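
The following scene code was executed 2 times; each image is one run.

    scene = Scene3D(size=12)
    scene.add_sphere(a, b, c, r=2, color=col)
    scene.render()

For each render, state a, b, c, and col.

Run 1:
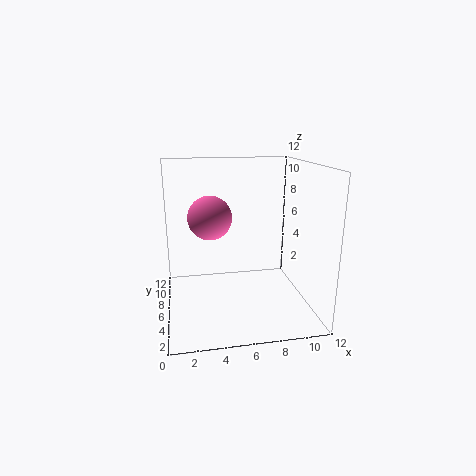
a = 4
b = 9
c = 7
col = 'hotpink'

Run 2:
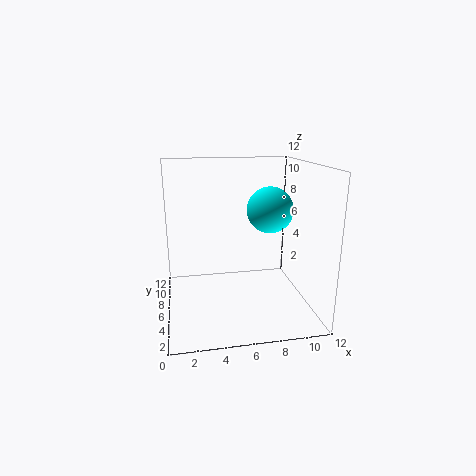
a = 9
b = 7
c = 8
col = 'cyan'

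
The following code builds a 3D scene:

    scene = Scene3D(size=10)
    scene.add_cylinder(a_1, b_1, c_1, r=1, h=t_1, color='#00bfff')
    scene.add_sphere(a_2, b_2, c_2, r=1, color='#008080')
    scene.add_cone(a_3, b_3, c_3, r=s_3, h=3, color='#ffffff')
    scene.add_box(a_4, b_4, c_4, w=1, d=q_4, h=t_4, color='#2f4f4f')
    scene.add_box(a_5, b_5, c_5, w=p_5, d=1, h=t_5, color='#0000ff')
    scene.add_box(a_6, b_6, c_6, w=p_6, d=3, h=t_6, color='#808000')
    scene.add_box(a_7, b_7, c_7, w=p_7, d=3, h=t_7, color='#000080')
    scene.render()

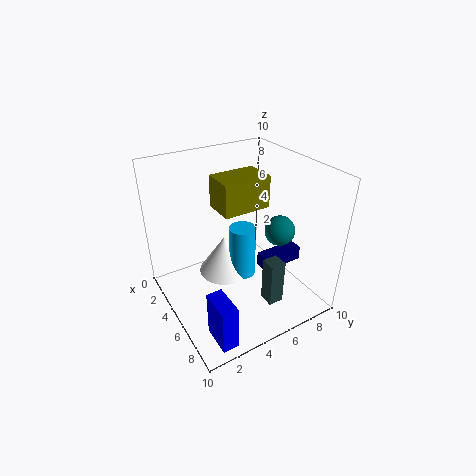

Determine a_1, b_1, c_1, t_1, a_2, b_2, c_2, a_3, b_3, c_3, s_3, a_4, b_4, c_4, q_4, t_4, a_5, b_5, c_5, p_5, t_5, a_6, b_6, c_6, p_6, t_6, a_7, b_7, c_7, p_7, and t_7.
a_1 = 4
b_1 = 6
c_1 = 1
t_1 = 4
a_2 = 7
b_2 = 7
c_2 = 6
a_3 = 3
b_3 = 5
c_3 = 1
s_3 = 2
a_4 = 8
b_4 = 5
c_4 = 2
q_4 = 1
t_4 = 3
a_5 = 8
b_5 = 1
c_5 = 1
p_5 = 2
t_5 = 3
a_6 = 5
b_6 = 3
c_6 = 8
p_6 = 2
t_6 = 2
a_7 = 6
b_7 = 6
c_7 = 3
p_7 = 1
t_7 = 1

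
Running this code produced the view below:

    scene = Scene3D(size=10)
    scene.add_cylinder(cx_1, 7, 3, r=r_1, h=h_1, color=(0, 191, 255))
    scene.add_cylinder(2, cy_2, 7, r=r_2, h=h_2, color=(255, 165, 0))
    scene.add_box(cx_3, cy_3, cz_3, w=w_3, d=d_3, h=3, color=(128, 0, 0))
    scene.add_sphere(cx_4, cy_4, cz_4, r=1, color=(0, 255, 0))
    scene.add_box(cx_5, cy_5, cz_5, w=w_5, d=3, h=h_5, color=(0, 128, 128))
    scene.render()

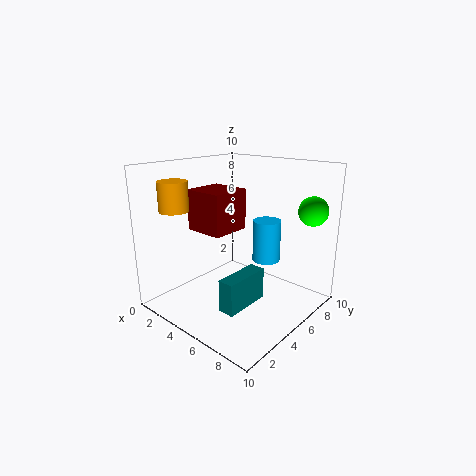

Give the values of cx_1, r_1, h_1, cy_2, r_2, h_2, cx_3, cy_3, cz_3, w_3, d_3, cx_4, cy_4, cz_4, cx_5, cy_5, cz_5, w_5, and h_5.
cx_1 = 6; r_1 = 1; h_1 = 3; cy_2 = 2; r_2 = 1; h_2 = 2; cx_3 = 1; cy_3 = 4; cz_3 = 5; w_3 = 3; d_3 = 3; cx_4 = 9; cy_4 = 8; cz_4 = 7; cx_5 = 7; cy_5 = 1; cz_5 = 2; w_5 = 1; h_5 = 2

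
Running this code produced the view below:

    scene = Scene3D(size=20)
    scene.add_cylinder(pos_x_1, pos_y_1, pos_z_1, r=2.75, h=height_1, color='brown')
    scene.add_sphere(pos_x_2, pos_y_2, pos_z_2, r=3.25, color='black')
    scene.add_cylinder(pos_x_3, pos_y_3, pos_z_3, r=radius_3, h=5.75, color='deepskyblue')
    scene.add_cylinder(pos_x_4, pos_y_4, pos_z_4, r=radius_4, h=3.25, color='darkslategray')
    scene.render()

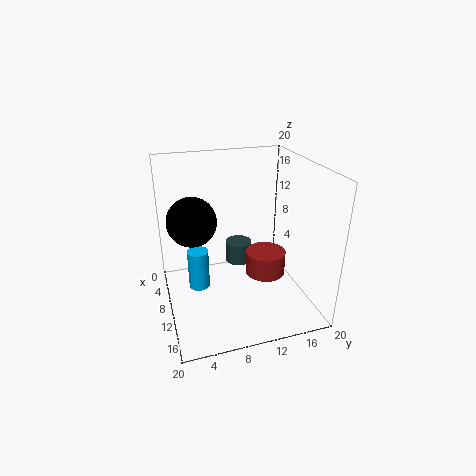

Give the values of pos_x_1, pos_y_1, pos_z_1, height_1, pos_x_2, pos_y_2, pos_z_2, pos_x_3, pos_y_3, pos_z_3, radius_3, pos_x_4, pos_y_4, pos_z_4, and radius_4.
pos_x_1 = 11.75; pos_y_1 = 13.5; pos_z_1 = 5; height_1 = 3.25; pos_x_2 = 10; pos_y_2 = 3.75; pos_z_2 = 13.25; pos_x_3 = 8.5; pos_y_3 = 4.5; pos_z_3 = 2.25; radius_3 = 1.5; pos_x_4 = 5.5; pos_y_4 = 11.5; pos_z_4 = 3.75; radius_4 = 2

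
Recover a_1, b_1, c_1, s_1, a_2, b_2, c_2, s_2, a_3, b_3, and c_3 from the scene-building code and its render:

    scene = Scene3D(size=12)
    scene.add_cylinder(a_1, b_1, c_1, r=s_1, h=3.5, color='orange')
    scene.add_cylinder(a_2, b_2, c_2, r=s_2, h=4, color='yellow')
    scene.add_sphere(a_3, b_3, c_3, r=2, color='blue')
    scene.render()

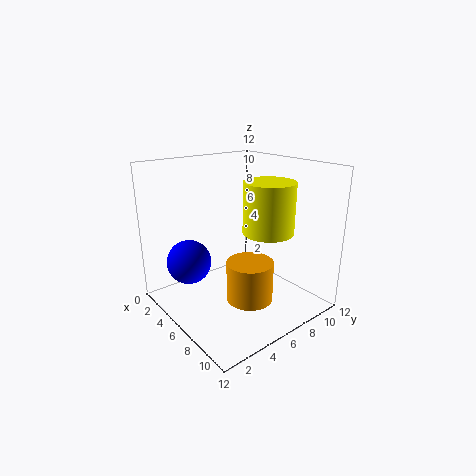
a_1 = 7; b_1 = 6.5; c_1 = 0.5; s_1 = 2; a_2 = 8.5; b_2 = 7; c_2 = 7; s_2 = 2; a_3 = 2; b_3 = 3.5; c_3 = 3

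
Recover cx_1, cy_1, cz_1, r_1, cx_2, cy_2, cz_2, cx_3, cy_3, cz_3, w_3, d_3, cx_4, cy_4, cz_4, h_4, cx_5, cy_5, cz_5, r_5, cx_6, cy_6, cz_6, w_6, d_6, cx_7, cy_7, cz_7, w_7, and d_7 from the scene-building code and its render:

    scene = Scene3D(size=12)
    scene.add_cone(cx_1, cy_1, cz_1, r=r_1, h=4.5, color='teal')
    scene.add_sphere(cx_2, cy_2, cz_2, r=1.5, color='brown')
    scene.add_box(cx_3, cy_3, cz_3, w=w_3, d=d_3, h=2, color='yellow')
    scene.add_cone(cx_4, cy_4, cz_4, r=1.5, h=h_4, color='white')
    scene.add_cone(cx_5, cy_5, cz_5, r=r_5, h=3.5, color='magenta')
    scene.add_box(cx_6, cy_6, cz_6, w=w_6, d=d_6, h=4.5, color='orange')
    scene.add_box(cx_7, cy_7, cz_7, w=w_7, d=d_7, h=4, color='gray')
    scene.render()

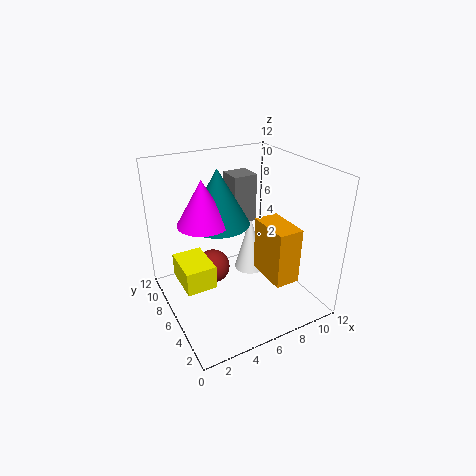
cx_1 = 4.5; cy_1 = 6.5; cz_1 = 7.5; r_1 = 2.5; cx_2 = 4.5; cy_2 = 8; cz_2 = 2.5; cx_3 = 1; cy_3 = 5; cz_3 = 2.5; w_3 = 2.5; d_3 = 3.5; cx_4 = 9; cy_4 = 9; cz_4 = 0.5; h_4 = 5.5; cx_5 = 3; cy_5 = 6; cz_5 = 8; r_5 = 2; cx_6 = 7; cy_6 = 1.5; cz_6 = 3.5; w_6 = 2; d_6 = 3.5; cx_7 = 6; cy_7 = 6.5; cz_7 = 7; w_7 = 2; d_7 = 2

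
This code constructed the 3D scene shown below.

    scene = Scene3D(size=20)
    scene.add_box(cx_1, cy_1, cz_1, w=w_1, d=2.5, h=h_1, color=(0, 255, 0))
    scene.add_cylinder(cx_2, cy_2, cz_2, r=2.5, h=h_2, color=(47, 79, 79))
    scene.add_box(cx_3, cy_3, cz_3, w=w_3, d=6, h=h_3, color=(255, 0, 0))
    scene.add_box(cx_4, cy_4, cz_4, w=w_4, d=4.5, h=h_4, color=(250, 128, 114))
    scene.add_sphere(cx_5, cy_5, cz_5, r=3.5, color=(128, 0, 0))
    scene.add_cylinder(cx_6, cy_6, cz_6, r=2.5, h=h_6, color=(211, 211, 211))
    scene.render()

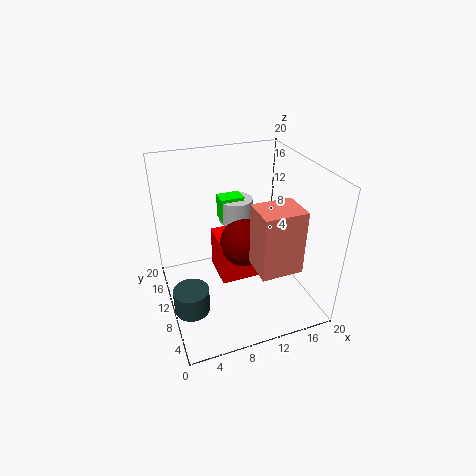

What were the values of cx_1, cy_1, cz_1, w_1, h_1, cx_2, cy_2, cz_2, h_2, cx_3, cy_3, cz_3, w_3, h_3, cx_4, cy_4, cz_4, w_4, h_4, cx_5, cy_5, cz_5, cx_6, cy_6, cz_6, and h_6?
cx_1 = 9
cy_1 = 14
cz_1 = 10.5
w_1 = 3.5
h_1 = 3.5
cx_2 = 2.5
cy_2 = 8.5
cz_2 = 0.5
h_2 = 3.5
cx_3 = 8
cy_3 = 11
cz_3 = 1.5
w_3 = 7
h_3 = 6.5
cx_4 = 10.5
cy_4 = 2.5
cz_4 = 8
w_4 = 5.5
h_4 = 8.5
cx_5 = 11.5
cy_5 = 11.5
cz_5 = 8
cx_6 = 11.5
cy_6 = 15
cz_6 = 10
h_6 = 3.5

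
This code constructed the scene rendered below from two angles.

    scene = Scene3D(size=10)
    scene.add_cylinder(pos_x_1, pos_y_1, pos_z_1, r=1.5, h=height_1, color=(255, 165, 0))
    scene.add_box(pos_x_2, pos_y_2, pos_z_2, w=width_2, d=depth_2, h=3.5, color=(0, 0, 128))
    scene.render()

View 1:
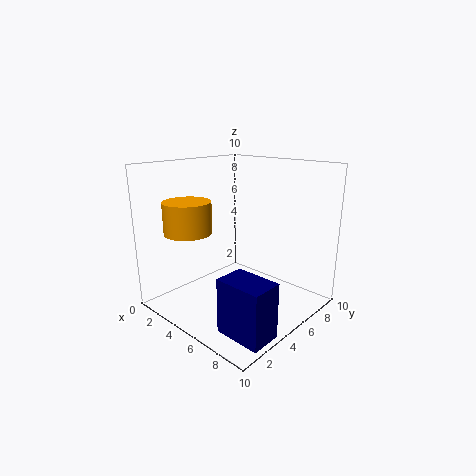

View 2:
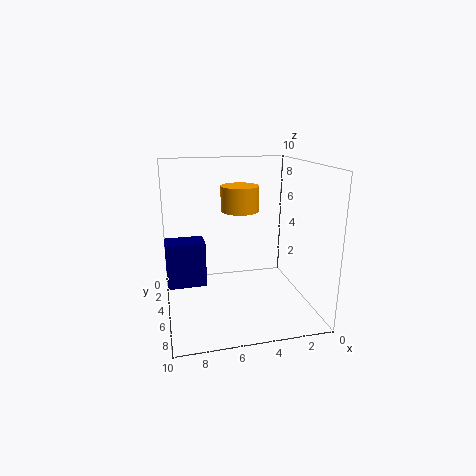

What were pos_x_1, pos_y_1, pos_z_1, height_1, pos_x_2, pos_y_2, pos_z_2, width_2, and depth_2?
pos_x_1 = 4, pos_y_1 = 1.5, pos_z_1 = 6, height_1 = 2, pos_x_2 = 7, pos_y_2 = 1, pos_z_2 = 0.5, width_2 = 3, depth_2 = 2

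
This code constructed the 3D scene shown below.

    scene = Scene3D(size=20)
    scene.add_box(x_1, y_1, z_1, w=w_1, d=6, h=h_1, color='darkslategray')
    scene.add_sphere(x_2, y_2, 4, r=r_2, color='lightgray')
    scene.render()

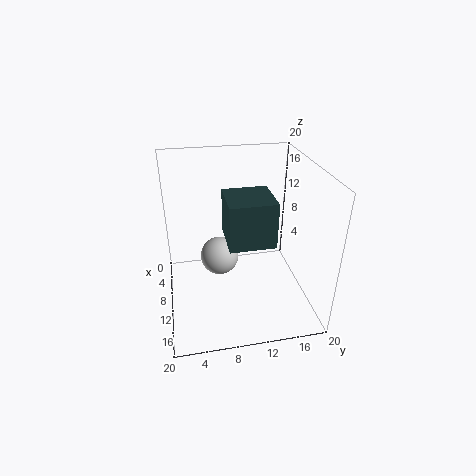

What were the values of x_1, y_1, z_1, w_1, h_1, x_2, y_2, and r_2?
x_1 = 9; y_1 = 8; z_1 = 11; w_1 = 6; h_1 = 6; x_2 = 5; y_2 = 8; r_2 = 3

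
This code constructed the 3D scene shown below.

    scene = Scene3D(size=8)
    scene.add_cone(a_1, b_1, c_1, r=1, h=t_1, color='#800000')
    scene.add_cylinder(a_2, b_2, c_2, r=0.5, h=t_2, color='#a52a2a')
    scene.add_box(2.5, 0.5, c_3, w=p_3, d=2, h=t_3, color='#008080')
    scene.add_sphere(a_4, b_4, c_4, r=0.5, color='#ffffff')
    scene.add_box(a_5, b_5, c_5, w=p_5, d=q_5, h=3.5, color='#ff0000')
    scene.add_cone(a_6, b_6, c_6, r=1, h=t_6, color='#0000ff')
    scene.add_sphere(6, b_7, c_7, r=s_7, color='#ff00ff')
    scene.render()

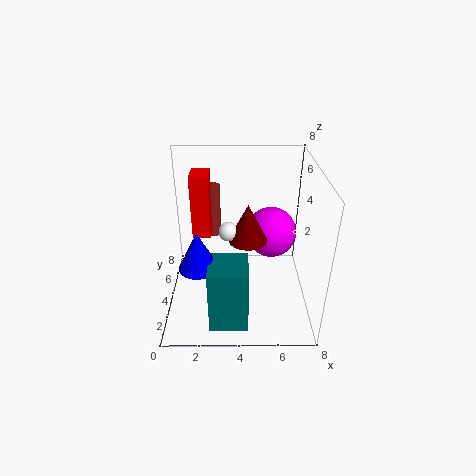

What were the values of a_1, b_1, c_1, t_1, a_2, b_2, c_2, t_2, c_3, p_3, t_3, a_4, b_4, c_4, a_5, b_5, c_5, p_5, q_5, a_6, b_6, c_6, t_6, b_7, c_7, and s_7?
a_1 = 4.5
b_1 = 3
c_1 = 4.5
t_1 = 2
a_2 = 2.5
b_2 = 5.5
c_2 = 3.5
t_2 = 3
c_3 = 0.5
p_3 = 2
t_3 = 3.5
a_4 = 3.5
b_4 = 3
c_4 = 5
a_5 = 1.5
b_5 = 4
c_5 = 4
p_5 = 1
q_5 = 1.5
a_6 = 2
b_6 = 2
c_6 = 3.5
t_6 = 2
b_7 = 5.5
c_7 = 3.5
s_7 = 1.5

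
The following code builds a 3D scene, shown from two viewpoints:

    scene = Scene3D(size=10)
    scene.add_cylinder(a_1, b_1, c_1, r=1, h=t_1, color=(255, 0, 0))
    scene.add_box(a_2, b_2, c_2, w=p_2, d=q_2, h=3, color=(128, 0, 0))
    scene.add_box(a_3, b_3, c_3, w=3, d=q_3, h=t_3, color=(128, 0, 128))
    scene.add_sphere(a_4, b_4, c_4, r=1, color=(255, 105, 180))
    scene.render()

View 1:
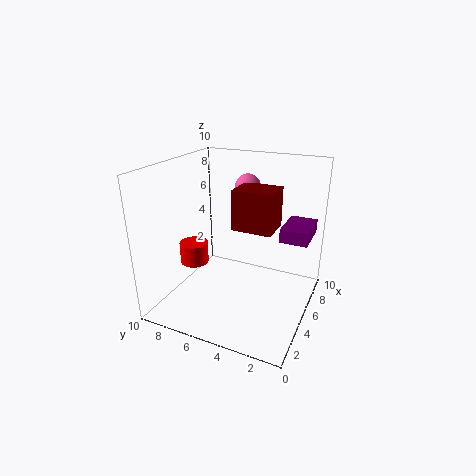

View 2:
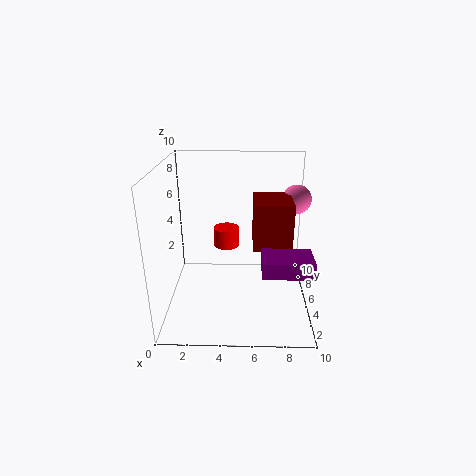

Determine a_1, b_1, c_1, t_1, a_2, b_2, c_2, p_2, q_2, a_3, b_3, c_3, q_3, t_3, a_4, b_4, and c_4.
a_1 = 4, b_1 = 8, c_1 = 3, t_1 = 1.5, a_2 = 6, b_2 = 3, c_2 = 5, p_2 = 2.5, q_2 = 3, a_3 = 6.5, b_3 = 0.5, c_3 = 4.5, q_3 = 2, t_3 = 1, a_4 = 9, b_4 = 6, c_4 = 7.5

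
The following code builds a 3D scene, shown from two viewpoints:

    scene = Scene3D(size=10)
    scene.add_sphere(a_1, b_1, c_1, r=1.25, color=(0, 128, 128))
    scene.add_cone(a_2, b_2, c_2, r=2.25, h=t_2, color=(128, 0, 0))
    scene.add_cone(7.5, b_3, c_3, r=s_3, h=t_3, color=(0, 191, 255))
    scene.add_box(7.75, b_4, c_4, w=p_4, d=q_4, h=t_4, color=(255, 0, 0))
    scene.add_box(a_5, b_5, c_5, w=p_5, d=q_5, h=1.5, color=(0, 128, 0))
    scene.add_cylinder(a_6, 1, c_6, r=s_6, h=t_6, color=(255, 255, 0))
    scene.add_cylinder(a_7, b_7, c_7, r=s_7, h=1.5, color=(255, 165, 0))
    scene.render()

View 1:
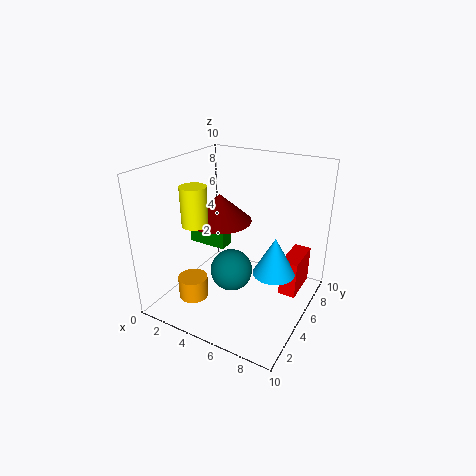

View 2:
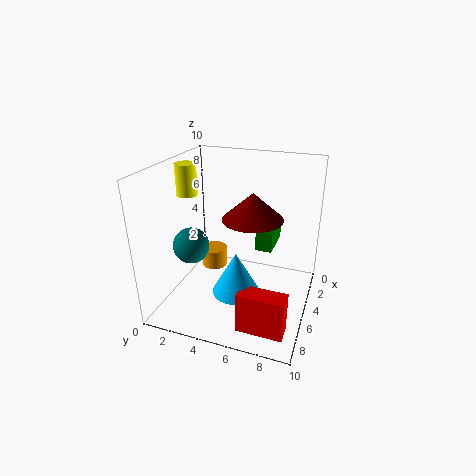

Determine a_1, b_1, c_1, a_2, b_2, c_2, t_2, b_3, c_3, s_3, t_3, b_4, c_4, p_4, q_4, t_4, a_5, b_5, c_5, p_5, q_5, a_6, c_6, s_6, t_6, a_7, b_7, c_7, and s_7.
a_1 = 6.25
b_1 = 2
c_1 = 4.5
a_2 = 3.25
b_2 = 5.5
c_2 = 5.75
t_2 = 2
b_3 = 5.75
c_3 = 2.5
s_3 = 1.5
t_3 = 2.75
b_4 = 6.25
c_4 = 0.5
p_4 = 1.25
q_4 = 3
t_4 = 2.75
a_5 = 0.25
b_5 = 5.75
c_5 = 3.25
p_5 = 3
q_5 = 1.25
a_6 = 4.5
c_6 = 7.5
s_6 = 0.75
t_6 = 2.25
a_7 = 3
b_7 = 2.25
c_7 = 1.25
s_7 = 1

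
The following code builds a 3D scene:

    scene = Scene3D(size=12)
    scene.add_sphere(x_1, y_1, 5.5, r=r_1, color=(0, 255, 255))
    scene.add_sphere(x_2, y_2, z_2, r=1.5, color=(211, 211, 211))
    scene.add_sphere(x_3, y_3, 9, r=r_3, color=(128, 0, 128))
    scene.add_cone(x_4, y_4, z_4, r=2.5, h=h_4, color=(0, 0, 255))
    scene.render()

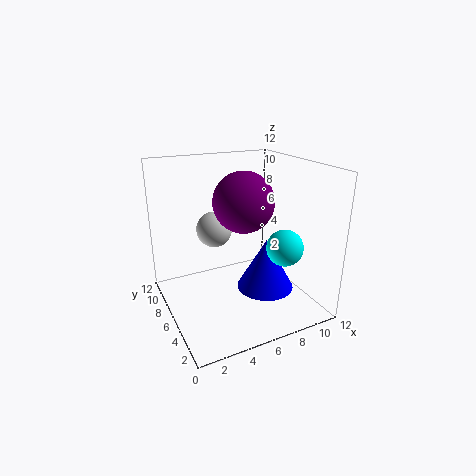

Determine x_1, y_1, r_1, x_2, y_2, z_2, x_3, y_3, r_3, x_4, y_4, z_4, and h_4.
x_1 = 9; y_1 = 3.5; r_1 = 1.5; x_2 = 4.5; y_2 = 7.5; z_2 = 6.5; x_3 = 6.5; y_3 = 6; r_3 = 2.5; x_4 = 8.5; y_4 = 5.5; z_4 = 1; h_4 = 4.5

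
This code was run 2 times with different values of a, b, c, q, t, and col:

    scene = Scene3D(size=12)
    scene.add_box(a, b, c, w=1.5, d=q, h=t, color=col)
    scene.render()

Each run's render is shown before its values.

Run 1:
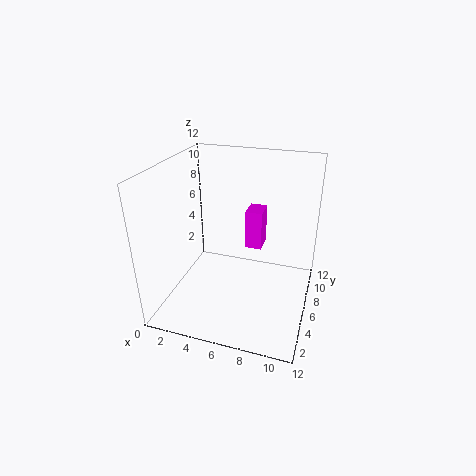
a = 6; b = 8; c = 4; q = 2; t = 3.5; col = 'magenta'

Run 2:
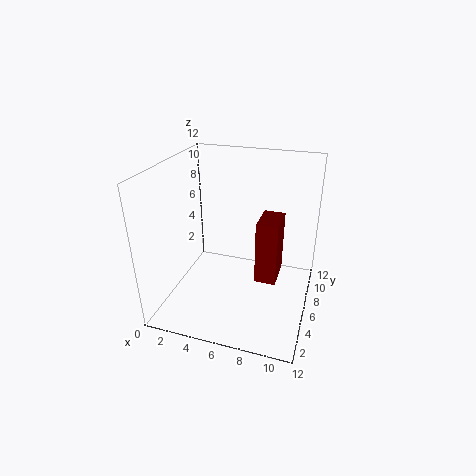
a = 8.5; b = 2; c = 5; q = 2.5; t = 4.5; col = 'maroon'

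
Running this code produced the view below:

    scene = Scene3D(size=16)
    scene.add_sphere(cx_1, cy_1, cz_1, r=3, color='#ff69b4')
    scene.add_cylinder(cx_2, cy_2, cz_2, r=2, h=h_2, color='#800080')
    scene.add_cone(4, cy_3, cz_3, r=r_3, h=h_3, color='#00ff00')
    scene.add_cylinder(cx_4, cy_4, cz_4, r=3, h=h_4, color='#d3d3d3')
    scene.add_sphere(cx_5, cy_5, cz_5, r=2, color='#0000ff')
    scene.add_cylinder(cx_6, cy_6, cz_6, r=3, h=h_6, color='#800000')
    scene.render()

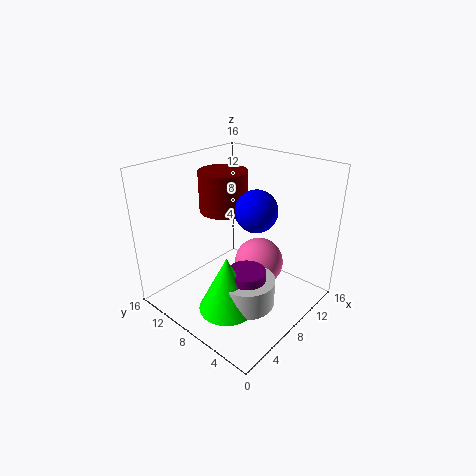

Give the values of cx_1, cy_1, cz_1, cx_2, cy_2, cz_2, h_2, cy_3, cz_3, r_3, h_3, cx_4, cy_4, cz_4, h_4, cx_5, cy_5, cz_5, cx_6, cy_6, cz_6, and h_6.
cx_1 = 12
cy_1 = 8
cz_1 = 3
cx_2 = 6
cy_2 = 5
cz_2 = 3
h_2 = 3
cy_3 = 6
cz_3 = 2
r_3 = 3
h_3 = 6
cx_4 = 6
cy_4 = 5
cz_4 = 2
h_4 = 3
cx_5 = 6
cy_5 = 4
cz_5 = 13
cx_6 = 11
cy_6 = 13
cz_6 = 9
h_6 = 5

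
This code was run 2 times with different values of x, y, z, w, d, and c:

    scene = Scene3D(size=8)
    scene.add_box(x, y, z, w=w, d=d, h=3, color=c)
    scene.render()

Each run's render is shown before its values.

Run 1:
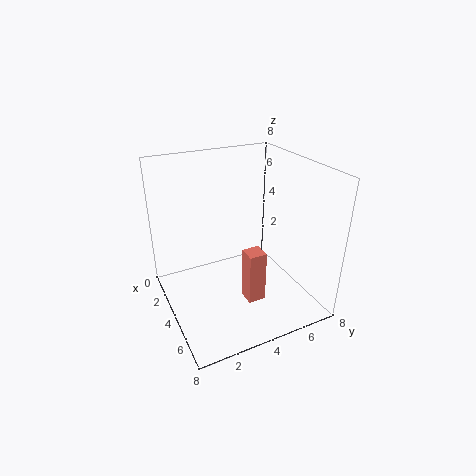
x = 4.5, y = 4, z = 0.5, w = 1, d = 1, c = 'salmon'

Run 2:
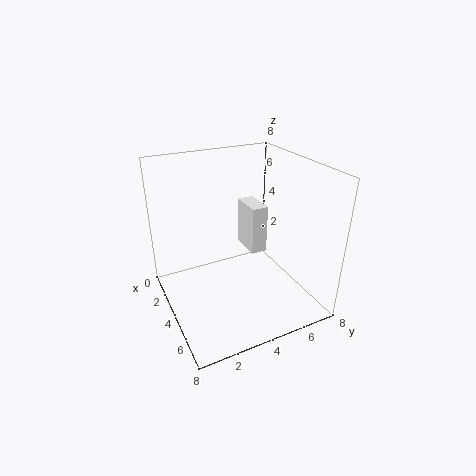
x = 1, y = 5.5, z = 2, w = 2, d = 1, c = 'white'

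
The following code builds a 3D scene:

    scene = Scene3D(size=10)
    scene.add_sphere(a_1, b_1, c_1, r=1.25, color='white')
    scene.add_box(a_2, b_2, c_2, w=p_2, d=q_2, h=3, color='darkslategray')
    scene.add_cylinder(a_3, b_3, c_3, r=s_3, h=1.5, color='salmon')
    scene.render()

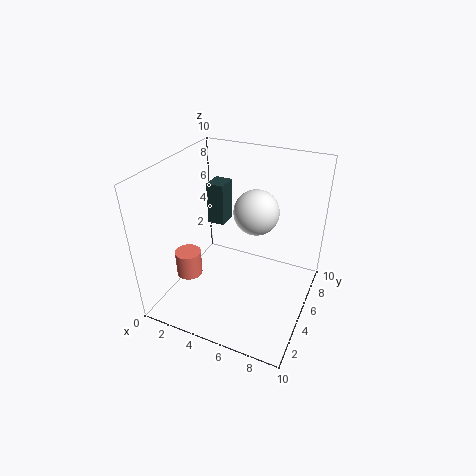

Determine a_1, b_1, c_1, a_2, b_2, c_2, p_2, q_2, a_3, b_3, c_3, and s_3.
a_1 = 7.25, b_1 = 2.5, c_1 = 8.75, a_2 = 2.25, b_2 = 5.75, c_2 = 5.25, p_2 = 1.25, q_2 = 1.5, a_3 = 3.75, b_3 = 0.75, c_3 = 4.75, s_3 = 0.75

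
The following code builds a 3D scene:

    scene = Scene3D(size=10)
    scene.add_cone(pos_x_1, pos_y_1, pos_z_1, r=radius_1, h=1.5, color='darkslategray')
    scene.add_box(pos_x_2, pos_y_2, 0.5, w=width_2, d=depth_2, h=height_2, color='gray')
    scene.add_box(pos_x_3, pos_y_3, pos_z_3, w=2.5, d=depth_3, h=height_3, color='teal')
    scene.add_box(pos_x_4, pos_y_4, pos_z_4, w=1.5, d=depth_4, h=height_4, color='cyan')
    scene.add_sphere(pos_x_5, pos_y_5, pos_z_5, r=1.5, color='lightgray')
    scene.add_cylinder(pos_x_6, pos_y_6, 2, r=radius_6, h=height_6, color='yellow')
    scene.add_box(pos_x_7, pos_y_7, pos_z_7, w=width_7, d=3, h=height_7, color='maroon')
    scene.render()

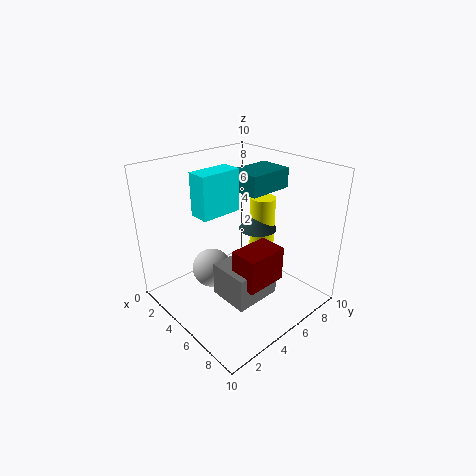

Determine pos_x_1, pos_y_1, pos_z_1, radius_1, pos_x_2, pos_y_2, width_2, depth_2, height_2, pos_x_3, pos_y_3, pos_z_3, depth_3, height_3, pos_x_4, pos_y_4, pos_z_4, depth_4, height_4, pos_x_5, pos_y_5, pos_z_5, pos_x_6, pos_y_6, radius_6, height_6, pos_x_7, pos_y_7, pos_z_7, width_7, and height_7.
pos_x_1 = 3.5; pos_y_1 = 8.5; pos_z_1 = 4; radius_1 = 1.5; pos_x_2 = 4; pos_y_2 = 3.5; width_2 = 3; depth_2 = 3.5; height_2 = 2.5; pos_x_3 = 2.5; pos_y_3 = 6.5; pos_z_3 = 7.5; depth_3 = 3.5; height_3 = 1.5; pos_x_4 = 2.5; pos_y_4 = 3; pos_z_4 = 6.5; depth_4 = 3; height_4 = 3; pos_x_5 = 2.5; pos_y_5 = 4.5; pos_z_5 = 1.5; pos_x_6 = 3.5; pos_y_6 = 9; radius_6 = 1; height_6 = 4.5; pos_x_7 = 5.5; pos_y_7 = 4; pos_z_7 = 2; width_7 = 2; height_7 = 2.5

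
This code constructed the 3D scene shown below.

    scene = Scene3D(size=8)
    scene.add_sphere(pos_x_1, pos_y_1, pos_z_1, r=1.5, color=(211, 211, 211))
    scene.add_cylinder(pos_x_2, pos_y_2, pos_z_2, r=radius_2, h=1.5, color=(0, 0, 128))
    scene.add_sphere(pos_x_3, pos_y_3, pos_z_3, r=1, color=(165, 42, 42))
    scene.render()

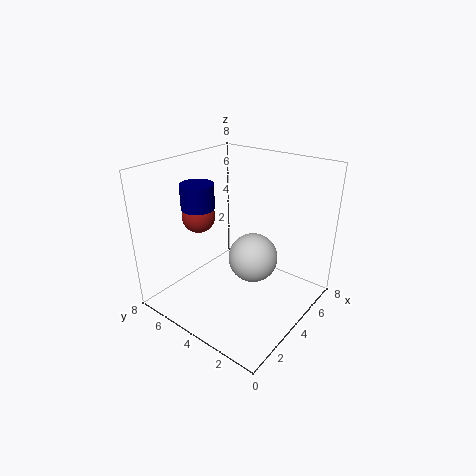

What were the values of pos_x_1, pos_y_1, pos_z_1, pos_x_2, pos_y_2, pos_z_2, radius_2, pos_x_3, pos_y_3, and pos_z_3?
pos_x_1 = 5.5, pos_y_1 = 4, pos_z_1 = 2, pos_x_2 = 4, pos_y_2 = 7, pos_z_2 = 5, radius_2 = 1, pos_x_3 = 4, pos_y_3 = 7, pos_z_3 = 4.5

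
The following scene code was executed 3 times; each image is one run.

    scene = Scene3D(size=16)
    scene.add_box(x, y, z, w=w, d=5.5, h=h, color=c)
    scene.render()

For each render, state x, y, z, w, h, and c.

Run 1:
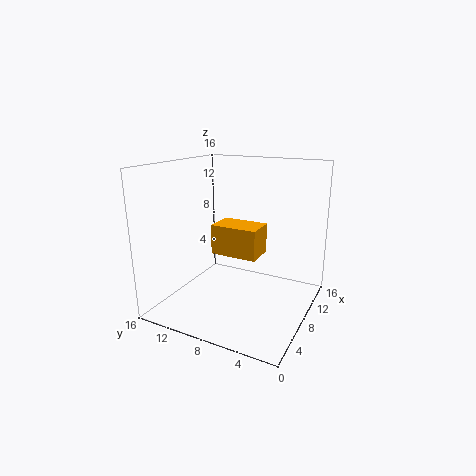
x = 8; y = 6; z = 5.5; w = 3.5; h = 3.5; c = 'orange'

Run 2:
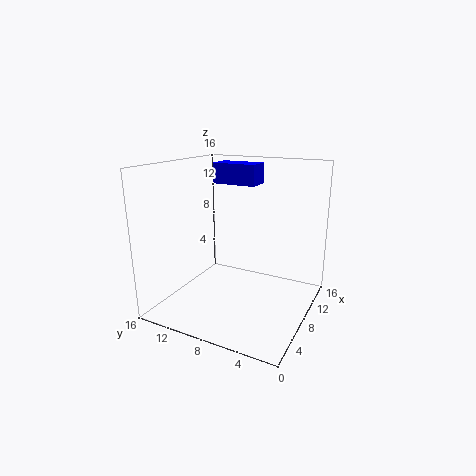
x = 12; y = 8; z = 13; w = 3; h = 2.5; c = 'blue'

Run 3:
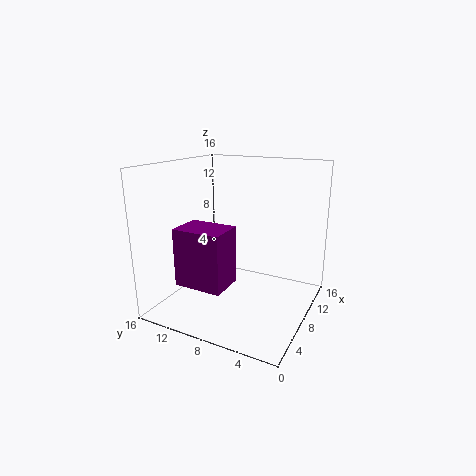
x = 3.5; y = 8; z = 3; w = 4; h = 6.5; c = 'purple'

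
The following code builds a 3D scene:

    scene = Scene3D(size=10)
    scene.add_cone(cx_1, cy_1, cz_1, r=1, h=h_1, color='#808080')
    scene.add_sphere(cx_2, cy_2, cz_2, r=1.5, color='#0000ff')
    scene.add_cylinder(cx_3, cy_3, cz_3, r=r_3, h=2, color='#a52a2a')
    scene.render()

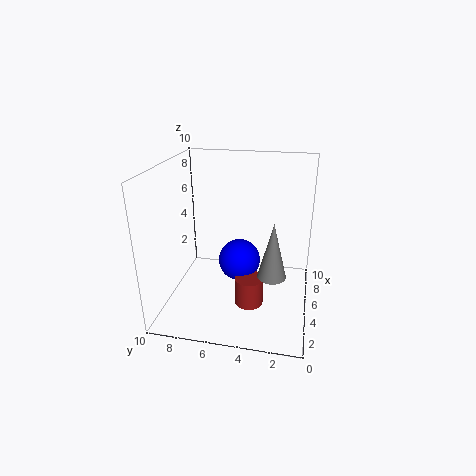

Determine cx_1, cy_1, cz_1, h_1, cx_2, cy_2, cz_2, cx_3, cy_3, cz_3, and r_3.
cx_1 = 4.5
cy_1 = 2.5
cz_1 = 2.5
h_1 = 4
cx_2 = 5.5
cy_2 = 5
cz_2 = 3
cx_3 = 4
cy_3 = 4
cz_3 = 0.5
r_3 = 1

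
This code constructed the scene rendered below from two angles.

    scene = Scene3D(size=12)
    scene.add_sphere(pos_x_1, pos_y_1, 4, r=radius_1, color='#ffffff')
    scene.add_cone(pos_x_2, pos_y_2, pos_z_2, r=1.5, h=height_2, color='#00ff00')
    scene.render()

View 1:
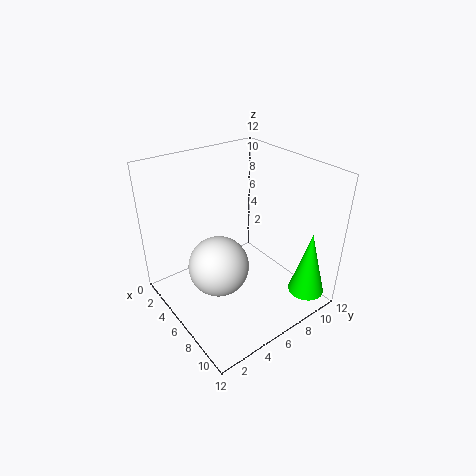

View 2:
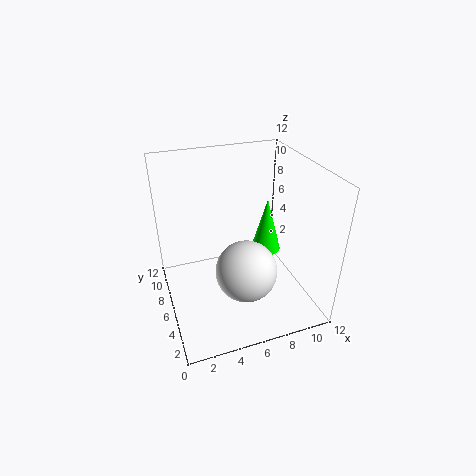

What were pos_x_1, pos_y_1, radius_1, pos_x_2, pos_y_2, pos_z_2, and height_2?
pos_x_1 = 6
pos_y_1 = 4
radius_1 = 2.5
pos_x_2 = 10.5
pos_y_2 = 10
pos_z_2 = 1.5
height_2 = 5.5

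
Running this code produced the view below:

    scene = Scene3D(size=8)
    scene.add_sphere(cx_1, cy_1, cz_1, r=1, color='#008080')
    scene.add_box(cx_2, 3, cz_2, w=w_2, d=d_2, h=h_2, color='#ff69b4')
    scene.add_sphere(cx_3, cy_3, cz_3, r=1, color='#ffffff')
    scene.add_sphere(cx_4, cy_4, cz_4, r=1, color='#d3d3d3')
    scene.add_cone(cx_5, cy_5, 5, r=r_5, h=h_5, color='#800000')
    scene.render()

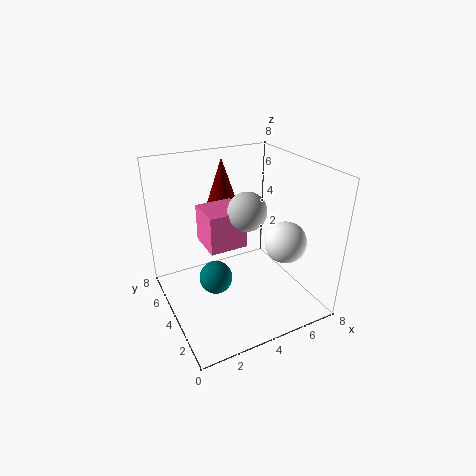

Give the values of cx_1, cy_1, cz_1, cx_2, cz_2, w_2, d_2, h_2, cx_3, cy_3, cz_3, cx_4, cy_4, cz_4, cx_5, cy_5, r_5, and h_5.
cx_1 = 3; cy_1 = 5; cz_1 = 1; cx_2 = 2; cz_2 = 4; w_2 = 2; d_2 = 2; h_2 = 2; cx_3 = 5; cy_3 = 1; cz_3 = 5; cx_4 = 4; cy_4 = 3; cz_4 = 6; cx_5 = 4; cy_5 = 6; r_5 = 1; h_5 = 3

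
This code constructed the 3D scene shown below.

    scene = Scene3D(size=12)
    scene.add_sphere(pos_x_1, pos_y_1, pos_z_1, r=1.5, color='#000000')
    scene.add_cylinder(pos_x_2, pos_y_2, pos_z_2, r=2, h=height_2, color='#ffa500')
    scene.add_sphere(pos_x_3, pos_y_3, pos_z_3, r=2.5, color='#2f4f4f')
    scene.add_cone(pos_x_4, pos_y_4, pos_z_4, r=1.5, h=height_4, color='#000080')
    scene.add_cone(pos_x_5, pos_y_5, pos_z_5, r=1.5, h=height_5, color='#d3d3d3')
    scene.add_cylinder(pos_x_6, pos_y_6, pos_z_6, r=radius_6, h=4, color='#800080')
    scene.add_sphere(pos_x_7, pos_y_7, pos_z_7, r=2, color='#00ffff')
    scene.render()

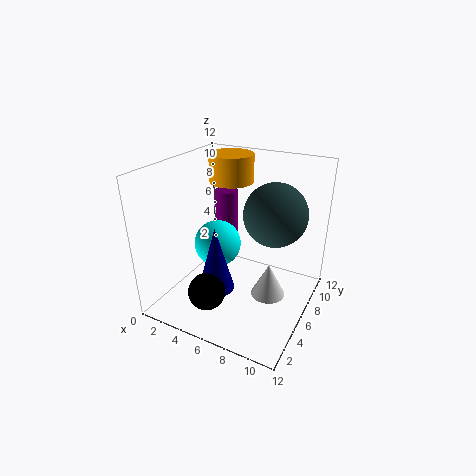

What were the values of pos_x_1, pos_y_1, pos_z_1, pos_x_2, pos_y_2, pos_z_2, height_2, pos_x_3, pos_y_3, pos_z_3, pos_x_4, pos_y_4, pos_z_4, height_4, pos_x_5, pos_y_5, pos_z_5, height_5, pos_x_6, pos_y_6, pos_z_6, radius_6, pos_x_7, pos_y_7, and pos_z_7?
pos_x_1 = 5; pos_y_1 = 2.5; pos_z_1 = 2.5; pos_x_2 = 3.5; pos_y_2 = 9.5; pos_z_2 = 9.5; height_2 = 2.5; pos_x_3 = 9; pos_y_3 = 6.5; pos_z_3 = 8.5; pos_x_4 = 5; pos_y_4 = 4; pos_z_4 = 2; height_4 = 5.5; pos_x_5 = 8.5; pos_y_5 = 7; pos_z_5 = 0.5; height_5 = 3; pos_x_6 = 3.5; pos_y_6 = 8.5; pos_z_6 = 5; radius_6 = 1; pos_x_7 = 4; pos_y_7 = 6; pos_z_7 = 5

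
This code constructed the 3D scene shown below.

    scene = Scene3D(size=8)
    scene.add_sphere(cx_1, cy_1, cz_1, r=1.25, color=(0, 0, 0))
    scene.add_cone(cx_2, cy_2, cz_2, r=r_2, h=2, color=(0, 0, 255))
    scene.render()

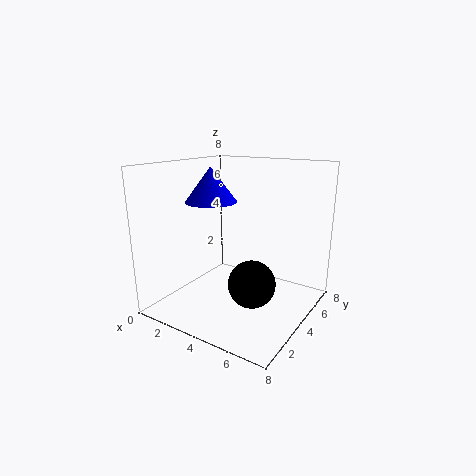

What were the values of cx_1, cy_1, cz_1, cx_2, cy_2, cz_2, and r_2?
cx_1 = 5.5; cy_1 = 3; cz_1 = 2; cx_2 = 2; cy_2 = 4.25; cz_2 = 5.75; r_2 = 1.5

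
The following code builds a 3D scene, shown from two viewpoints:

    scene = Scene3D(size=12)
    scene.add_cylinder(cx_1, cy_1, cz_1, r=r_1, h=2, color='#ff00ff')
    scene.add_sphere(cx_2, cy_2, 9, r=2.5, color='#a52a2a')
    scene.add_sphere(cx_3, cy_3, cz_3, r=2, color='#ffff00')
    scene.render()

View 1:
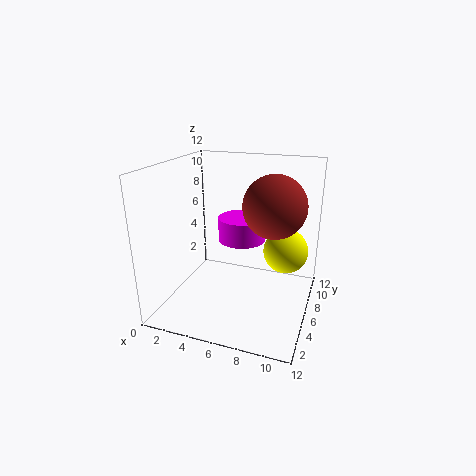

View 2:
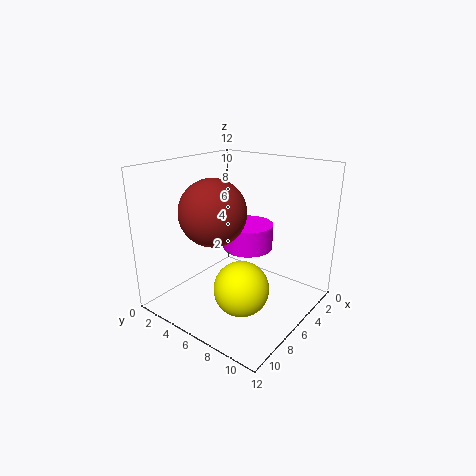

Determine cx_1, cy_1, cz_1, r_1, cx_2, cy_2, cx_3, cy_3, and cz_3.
cx_1 = 6, cy_1 = 7, cz_1 = 5.5, r_1 = 2, cx_2 = 9, cy_2 = 6, cx_3 = 9.5, cy_3 = 9, cz_3 = 4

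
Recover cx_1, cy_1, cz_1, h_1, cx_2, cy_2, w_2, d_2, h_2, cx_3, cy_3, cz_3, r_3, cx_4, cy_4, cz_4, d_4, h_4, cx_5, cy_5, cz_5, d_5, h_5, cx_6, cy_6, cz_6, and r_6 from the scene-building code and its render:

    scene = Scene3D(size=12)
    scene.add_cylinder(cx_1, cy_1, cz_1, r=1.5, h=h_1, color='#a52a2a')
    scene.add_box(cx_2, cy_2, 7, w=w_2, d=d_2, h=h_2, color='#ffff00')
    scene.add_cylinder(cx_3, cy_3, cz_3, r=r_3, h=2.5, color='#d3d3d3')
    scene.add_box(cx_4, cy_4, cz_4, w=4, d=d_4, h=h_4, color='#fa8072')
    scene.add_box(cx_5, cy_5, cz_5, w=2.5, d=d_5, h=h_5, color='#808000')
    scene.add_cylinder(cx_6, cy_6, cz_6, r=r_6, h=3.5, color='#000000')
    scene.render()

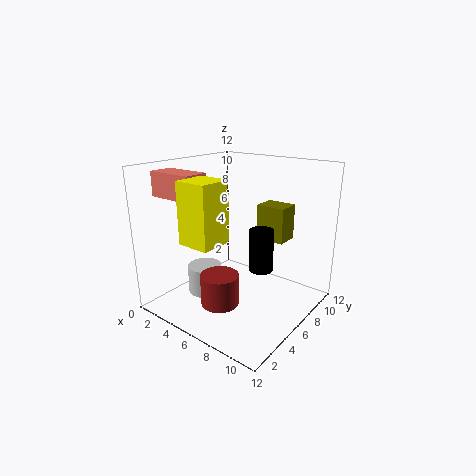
cx_1 = 6.5, cy_1 = 3, cz_1 = 1.5, h_1 = 2.5, cx_2 = 5, cy_2 = 0.5, w_2 = 2.5, d_2 = 2.5, h_2 = 4.5, cx_3 = 3, cy_3 = 5, cz_3 = 0.5, r_3 = 1.5, cx_4 = 0.5, cy_4 = 2, cz_4 = 9.5, d_4 = 2, h_4 = 2, cx_5 = 6.5, cy_5 = 8, cz_5 = 5.5, d_5 = 2, h_5 = 3, cx_6 = 8, cy_6 = 6.5, cz_6 = 3.5, r_6 = 1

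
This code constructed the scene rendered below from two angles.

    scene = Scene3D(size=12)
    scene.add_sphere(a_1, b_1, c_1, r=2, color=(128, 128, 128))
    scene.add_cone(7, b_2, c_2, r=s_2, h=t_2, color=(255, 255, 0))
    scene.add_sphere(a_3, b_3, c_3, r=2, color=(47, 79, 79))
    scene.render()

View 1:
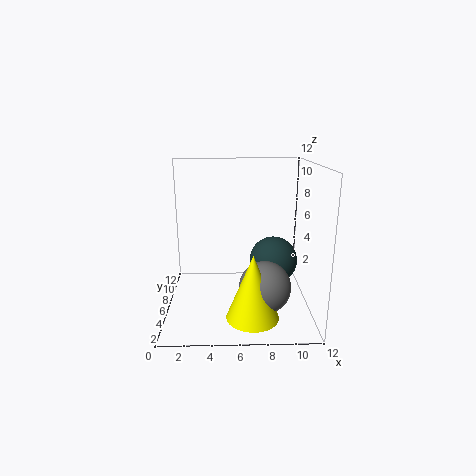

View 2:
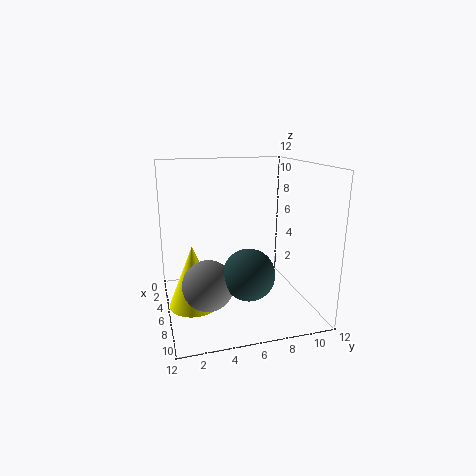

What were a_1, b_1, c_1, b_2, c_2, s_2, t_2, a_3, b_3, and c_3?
a_1 = 8
b_1 = 3
c_1 = 3
b_2 = 2
c_2 = 1
s_2 = 2
t_2 = 5
a_3 = 9
b_3 = 6
c_3 = 4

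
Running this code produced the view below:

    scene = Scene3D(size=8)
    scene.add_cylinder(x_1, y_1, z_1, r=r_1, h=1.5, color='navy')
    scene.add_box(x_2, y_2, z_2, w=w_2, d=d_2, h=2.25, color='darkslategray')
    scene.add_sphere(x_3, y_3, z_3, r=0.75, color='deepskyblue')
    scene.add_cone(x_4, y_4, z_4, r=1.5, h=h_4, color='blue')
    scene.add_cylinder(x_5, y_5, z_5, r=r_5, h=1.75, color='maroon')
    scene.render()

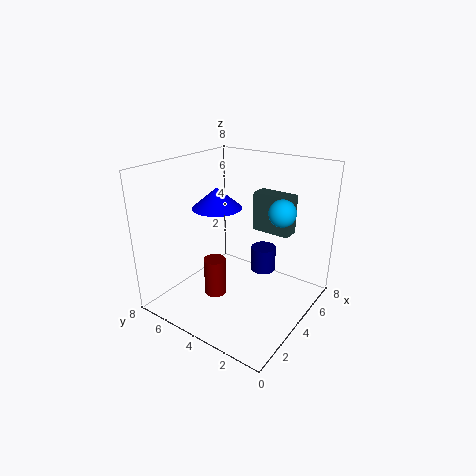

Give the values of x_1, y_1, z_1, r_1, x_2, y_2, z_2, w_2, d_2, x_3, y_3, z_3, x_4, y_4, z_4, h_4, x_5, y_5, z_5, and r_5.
x_1 = 6
y_1 = 3.5
z_1 = 1.25
r_1 = 0.75
x_2 = 5.5
y_2 = 1.75
z_2 = 4
w_2 = 1
d_2 = 2.25
x_3 = 5.25
y_3 = 2
z_3 = 5.5
x_4 = 5
y_4 = 6.25
z_4 = 5
h_4 = 1.25
x_5 = 0.75
y_5 = 3
z_5 = 2.75
r_5 = 0.5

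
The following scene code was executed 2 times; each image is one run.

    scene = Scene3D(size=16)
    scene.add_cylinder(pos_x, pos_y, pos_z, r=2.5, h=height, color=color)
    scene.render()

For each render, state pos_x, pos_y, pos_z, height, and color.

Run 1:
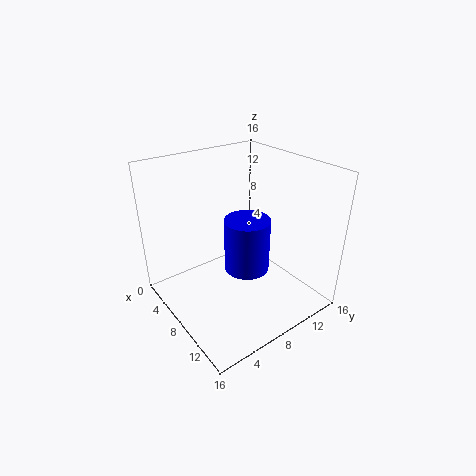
pos_x = 9
pos_y = 8.5
pos_z = 4.5
height = 6
color = 'blue'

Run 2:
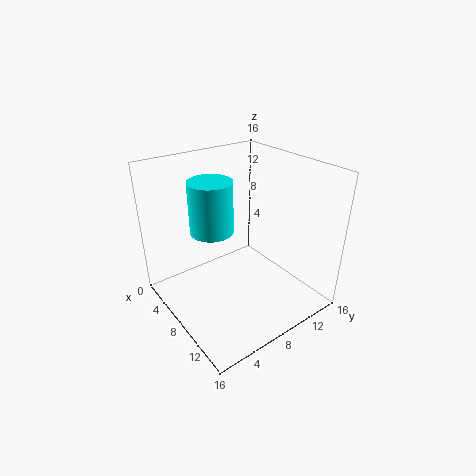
pos_x = 5
pos_y = 6.5
pos_z = 8
height = 6
color = 'cyan'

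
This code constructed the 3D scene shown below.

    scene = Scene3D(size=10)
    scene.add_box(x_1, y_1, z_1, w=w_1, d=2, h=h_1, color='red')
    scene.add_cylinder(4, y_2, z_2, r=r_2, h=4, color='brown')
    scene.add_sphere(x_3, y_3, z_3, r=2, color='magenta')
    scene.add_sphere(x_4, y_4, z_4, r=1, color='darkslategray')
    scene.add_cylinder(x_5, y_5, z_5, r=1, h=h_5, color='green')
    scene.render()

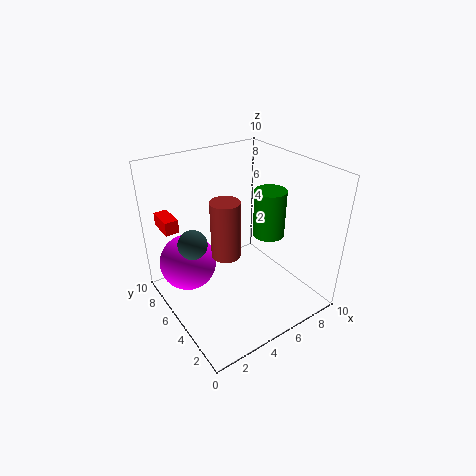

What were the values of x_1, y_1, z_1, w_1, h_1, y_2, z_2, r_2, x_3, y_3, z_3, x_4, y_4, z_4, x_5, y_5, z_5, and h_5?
x_1 = 1, y_1 = 8, z_1 = 5, w_1 = 1, h_1 = 1, y_2 = 5, z_2 = 4, r_2 = 1, x_3 = 2, y_3 = 7, z_3 = 3, x_4 = 2, y_4 = 6, z_4 = 5, x_5 = 6, y_5 = 3, z_5 = 6, h_5 = 3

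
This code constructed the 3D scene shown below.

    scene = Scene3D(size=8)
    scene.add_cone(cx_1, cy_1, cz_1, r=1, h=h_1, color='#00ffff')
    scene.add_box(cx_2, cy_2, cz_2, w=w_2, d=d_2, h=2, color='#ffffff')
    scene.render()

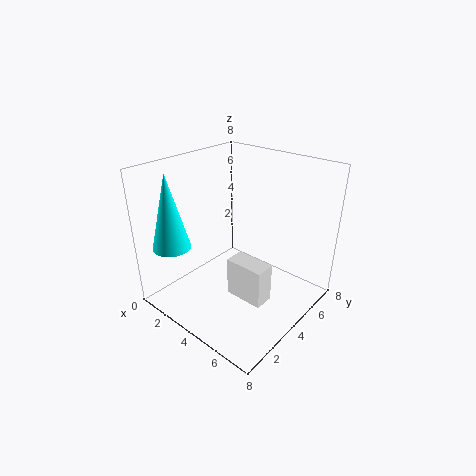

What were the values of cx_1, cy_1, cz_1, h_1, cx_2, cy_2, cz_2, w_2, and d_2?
cx_1 = 2
cy_1 = 1
cz_1 = 4
h_1 = 4
cx_2 = 5
cy_2 = 2
cz_2 = 2
w_2 = 2
d_2 = 1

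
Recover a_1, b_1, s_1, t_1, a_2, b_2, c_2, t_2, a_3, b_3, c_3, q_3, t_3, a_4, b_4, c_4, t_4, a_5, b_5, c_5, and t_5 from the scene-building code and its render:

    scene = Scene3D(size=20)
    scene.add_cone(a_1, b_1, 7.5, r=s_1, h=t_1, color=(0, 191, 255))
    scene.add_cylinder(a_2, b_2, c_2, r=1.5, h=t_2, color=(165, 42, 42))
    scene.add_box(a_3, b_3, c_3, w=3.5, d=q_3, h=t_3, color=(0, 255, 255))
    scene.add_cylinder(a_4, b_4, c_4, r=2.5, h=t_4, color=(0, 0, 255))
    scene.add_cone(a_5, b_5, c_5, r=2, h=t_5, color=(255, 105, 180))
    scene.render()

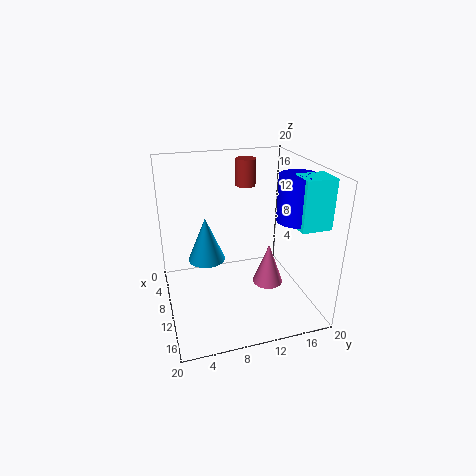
a_1 = 10, b_1 = 5.5, s_1 = 2.5, t_1 = 6, a_2 = 4, b_2 = 13, c_2 = 15.5, t_2 = 4, a_3 = 13.5, b_3 = 16, c_3 = 13, q_3 = 4, t_3 = 6.5, a_4 = 14, b_4 = 16.5, c_4 = 13.5, t_4 = 6, a_5 = 14, b_5 = 13, c_5 = 5, t_5 = 5.5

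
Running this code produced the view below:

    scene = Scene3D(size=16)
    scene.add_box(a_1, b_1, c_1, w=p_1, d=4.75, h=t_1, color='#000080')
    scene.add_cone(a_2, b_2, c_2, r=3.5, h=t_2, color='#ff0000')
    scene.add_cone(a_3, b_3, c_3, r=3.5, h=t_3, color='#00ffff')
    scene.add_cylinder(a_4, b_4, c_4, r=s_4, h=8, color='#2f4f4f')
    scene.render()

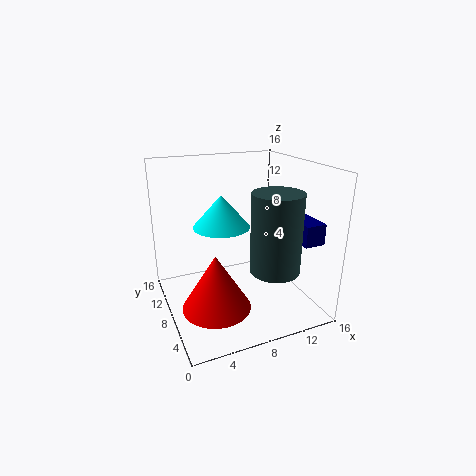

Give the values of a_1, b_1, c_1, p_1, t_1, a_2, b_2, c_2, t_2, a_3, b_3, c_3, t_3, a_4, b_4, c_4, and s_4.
a_1 = 13
b_1 = 2.25
c_1 = 8.25
p_1 = 2.25
t_1 = 2.25
a_2 = 4
b_2 = 4.25
c_2 = 2.5
t_2 = 5.75
a_3 = 7.75
b_3 = 12.5
c_3 = 7.75
t_3 = 4
a_4 = 9.75
b_4 = 2.75
c_4 = 6.25
s_4 = 2.5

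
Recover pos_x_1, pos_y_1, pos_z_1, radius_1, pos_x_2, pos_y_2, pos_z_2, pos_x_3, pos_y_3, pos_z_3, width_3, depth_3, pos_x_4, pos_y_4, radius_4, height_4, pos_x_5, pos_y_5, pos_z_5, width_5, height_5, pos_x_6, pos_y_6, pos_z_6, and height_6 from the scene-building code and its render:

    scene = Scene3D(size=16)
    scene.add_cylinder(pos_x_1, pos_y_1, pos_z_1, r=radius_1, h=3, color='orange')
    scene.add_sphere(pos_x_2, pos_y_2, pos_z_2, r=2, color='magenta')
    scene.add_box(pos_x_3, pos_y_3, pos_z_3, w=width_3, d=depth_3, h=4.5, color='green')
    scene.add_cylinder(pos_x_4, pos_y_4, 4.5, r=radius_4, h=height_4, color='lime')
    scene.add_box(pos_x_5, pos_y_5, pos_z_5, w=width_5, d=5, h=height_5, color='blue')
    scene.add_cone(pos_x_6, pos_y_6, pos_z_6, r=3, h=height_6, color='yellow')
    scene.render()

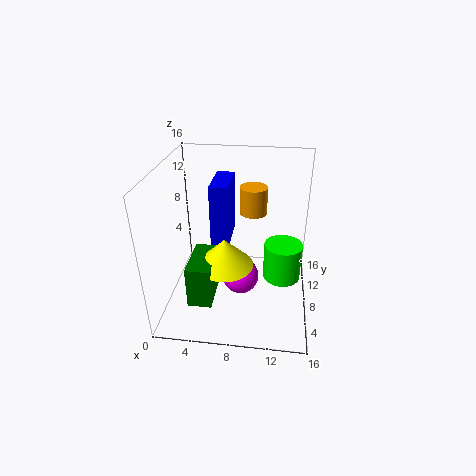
pos_x_1 = 9.5
pos_y_1 = 9.5
pos_z_1 = 10.5
radius_1 = 1.5
pos_x_2 = 8.5
pos_y_2 = 6.5
pos_z_2 = 4
pos_x_3 = 3.5
pos_y_3 = 2
pos_z_3 = 3
width_3 = 2.5
depth_3 = 5
pos_x_4 = 13
pos_y_4 = 6.5
radius_4 = 2
height_4 = 4
pos_x_5 = 5
pos_y_5 = 7.5
pos_z_5 = 7
width_5 = 2
height_5 = 7
pos_x_6 = 7
pos_y_6 = 5
pos_z_6 = 6.5
height_6 = 3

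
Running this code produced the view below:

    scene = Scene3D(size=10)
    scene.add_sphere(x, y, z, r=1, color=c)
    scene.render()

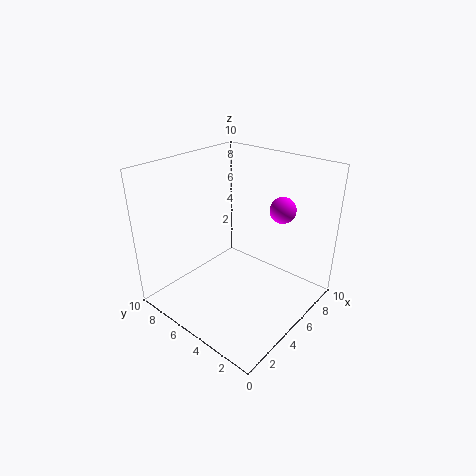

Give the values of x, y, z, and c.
x = 9, y = 4, z = 6, c = 'magenta'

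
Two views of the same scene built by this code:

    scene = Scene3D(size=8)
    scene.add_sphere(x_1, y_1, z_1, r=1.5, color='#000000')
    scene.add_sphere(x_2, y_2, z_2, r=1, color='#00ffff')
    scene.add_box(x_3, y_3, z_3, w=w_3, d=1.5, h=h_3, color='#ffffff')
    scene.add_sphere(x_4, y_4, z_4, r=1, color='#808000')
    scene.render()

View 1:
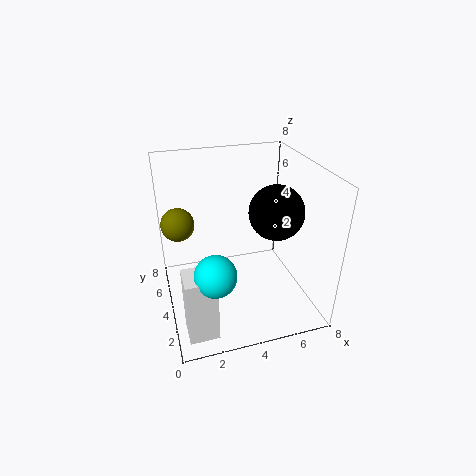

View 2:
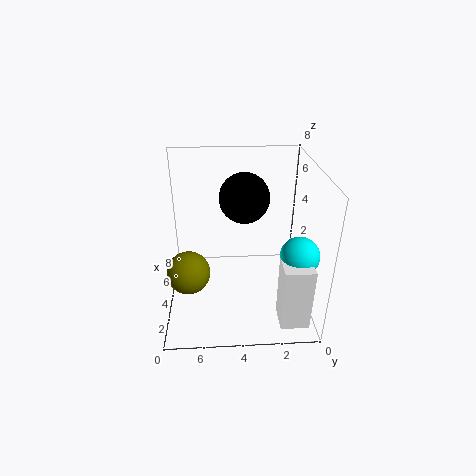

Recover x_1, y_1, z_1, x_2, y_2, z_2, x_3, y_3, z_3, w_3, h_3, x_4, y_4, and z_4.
x_1 = 6, y_1 = 3.5, z_1 = 5.5, x_2 = 2, y_2 = 1, z_2 = 4, x_3 = 0.5, y_3 = 0.5, z_3 = 0.5, w_3 = 1.5, h_3 = 3.5, x_4 = 1, y_4 = 6.5, z_4 = 4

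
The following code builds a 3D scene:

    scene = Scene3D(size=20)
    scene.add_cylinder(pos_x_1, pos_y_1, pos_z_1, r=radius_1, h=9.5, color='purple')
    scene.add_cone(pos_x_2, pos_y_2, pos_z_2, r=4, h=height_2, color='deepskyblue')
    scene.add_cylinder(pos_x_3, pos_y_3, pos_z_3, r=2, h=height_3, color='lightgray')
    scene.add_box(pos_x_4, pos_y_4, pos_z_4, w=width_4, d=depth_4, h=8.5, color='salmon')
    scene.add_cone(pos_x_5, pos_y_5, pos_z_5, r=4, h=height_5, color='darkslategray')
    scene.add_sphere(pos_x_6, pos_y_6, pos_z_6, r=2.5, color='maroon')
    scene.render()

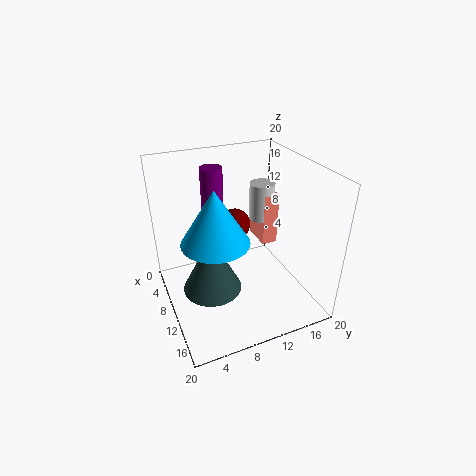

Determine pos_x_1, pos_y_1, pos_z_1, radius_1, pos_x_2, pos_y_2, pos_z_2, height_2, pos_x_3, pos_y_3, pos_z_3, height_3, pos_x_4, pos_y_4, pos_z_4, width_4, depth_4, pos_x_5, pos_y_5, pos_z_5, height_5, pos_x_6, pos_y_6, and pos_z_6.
pos_x_1 = 7, pos_y_1 = 7.5, pos_z_1 = 10, radius_1 = 1.5, pos_x_2 = 15, pos_y_2 = 5, pos_z_2 = 13.5, height_2 = 6.5, pos_x_3 = 3.5, pos_y_3 = 17, pos_z_3 = 8.5, height_3 = 6, pos_x_4 = 0.5, pos_y_4 = 16.5, pos_z_4 = 4.5, width_4 = 5, depth_4 = 2.5, pos_x_5 = 11.5, pos_y_5 = 5.5, pos_z_5 = 4, height_5 = 8, pos_x_6 = 3, pos_y_6 = 12.5, pos_z_6 = 8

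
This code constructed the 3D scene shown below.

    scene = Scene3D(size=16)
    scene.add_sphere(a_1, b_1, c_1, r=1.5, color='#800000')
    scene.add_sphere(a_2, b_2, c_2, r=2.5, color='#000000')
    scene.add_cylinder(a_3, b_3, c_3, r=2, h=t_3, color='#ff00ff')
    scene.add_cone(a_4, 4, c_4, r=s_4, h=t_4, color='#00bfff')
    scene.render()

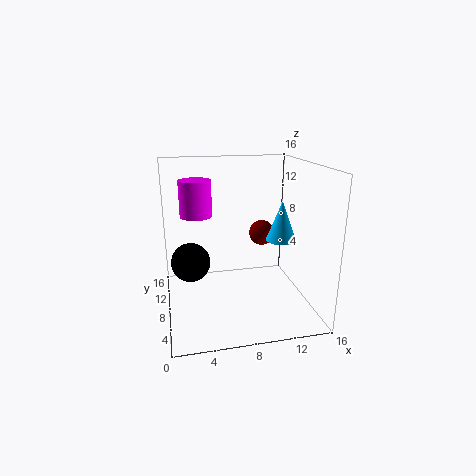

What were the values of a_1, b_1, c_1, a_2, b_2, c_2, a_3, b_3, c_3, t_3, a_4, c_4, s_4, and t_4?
a_1 = 11.5
b_1 = 10.5
c_1 = 7.5
a_2 = 3
b_2 = 13.5
c_2 = 3
a_3 = 4
b_3 = 14
c_3 = 9
t_3 = 4.5
a_4 = 11.5
c_4 = 9
s_4 = 1.5
t_4 = 4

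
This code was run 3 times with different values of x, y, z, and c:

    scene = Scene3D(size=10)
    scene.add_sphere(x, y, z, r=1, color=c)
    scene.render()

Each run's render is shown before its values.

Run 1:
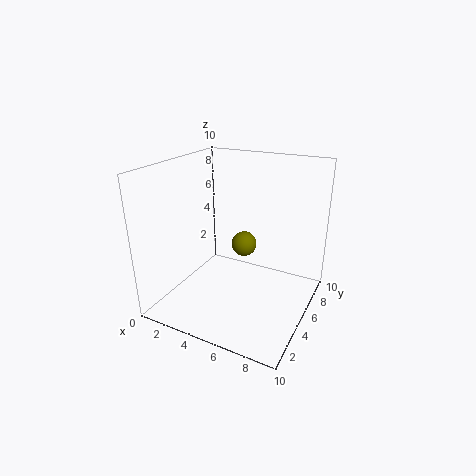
x = 4, y = 8, z = 3, c = 'olive'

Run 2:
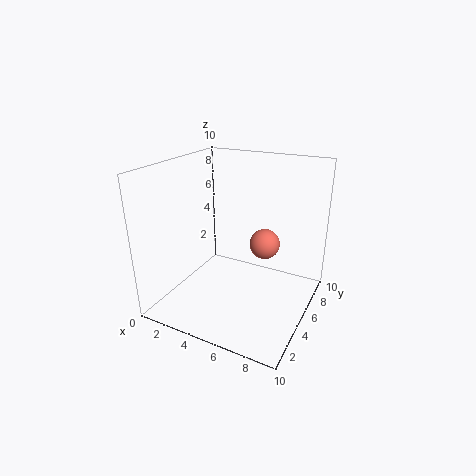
x = 7, y = 5, z = 5, c = 'salmon'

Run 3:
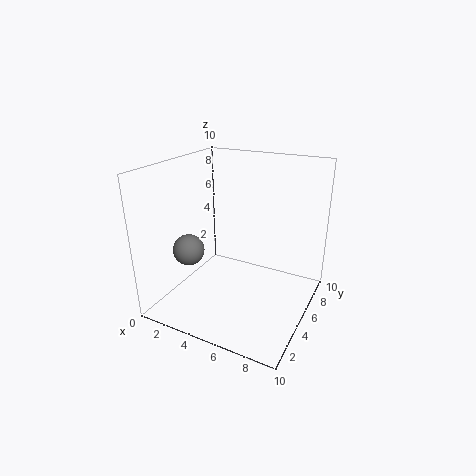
x = 3, y = 2, z = 5, c = 'gray'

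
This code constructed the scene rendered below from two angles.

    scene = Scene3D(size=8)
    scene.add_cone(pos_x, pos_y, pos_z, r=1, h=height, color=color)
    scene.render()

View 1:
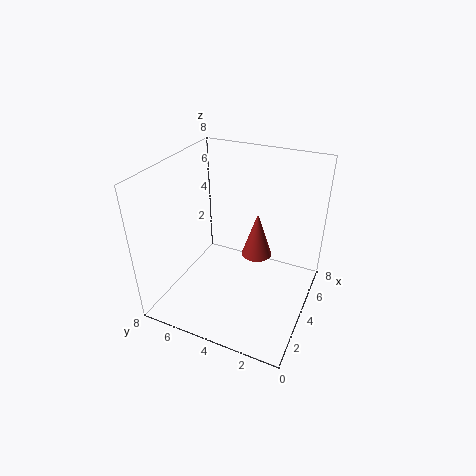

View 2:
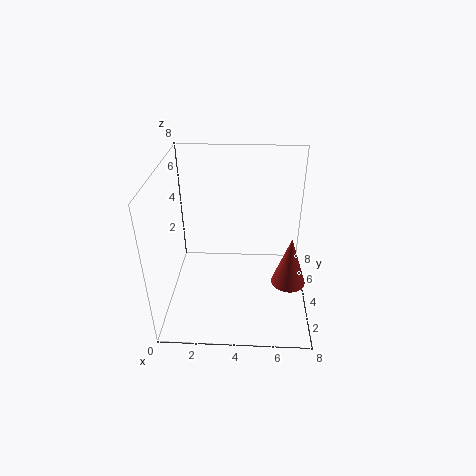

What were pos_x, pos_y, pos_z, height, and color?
pos_x = 7
pos_y = 4
pos_z = 1
height = 3
color = 'brown'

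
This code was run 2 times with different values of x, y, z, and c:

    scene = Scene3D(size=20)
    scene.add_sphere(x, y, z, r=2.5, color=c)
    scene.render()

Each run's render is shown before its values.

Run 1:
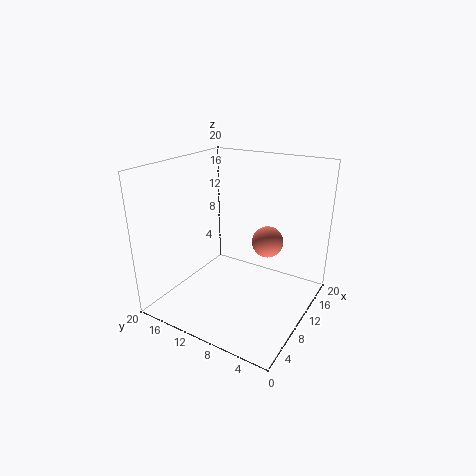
x = 17.5; y = 9; z = 6.5; c = 'salmon'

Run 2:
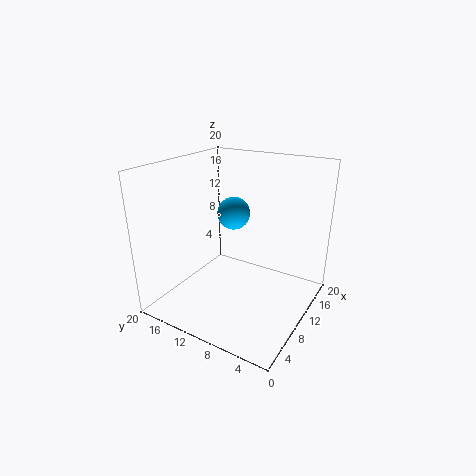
x = 14.5; y = 13.5; z = 11.5; c = 'deepskyblue'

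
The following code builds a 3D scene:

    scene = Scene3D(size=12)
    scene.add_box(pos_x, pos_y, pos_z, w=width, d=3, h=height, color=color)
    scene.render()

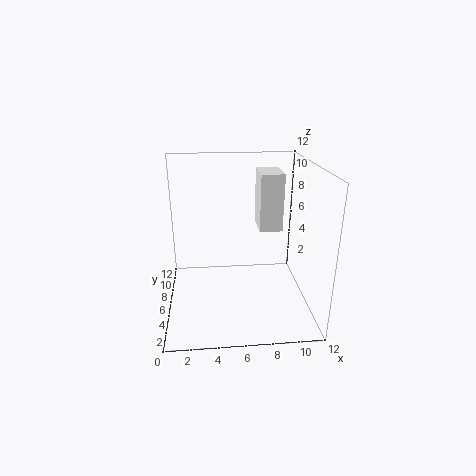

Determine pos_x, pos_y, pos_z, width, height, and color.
pos_x = 8
pos_y = 7
pos_z = 6
width = 2
height = 5
color = 'white'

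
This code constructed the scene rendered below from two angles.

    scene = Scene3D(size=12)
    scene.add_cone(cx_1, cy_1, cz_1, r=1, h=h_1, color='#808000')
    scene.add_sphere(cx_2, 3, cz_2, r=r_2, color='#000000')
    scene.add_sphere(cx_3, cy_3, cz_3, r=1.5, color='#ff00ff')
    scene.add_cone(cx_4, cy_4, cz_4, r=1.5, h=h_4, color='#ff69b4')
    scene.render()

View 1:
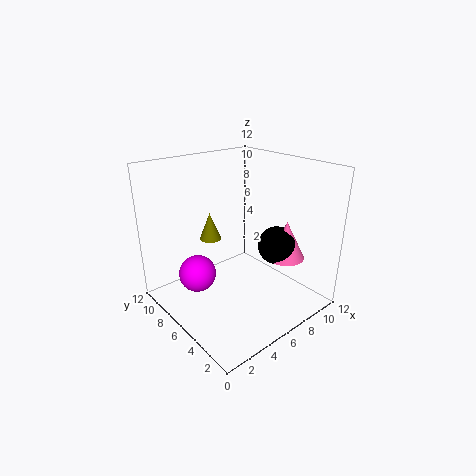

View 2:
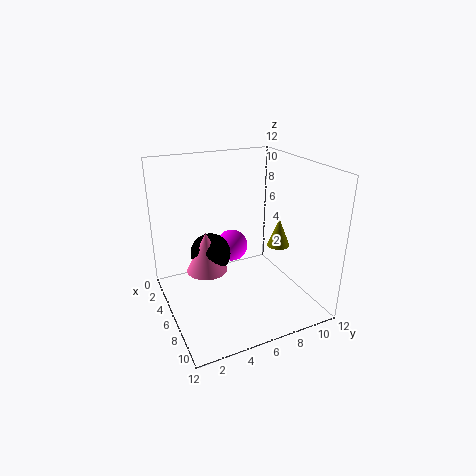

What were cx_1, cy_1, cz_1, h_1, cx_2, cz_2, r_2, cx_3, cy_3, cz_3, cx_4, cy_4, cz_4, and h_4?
cx_1 = 6, cy_1 = 10, cz_1 = 4.5, h_1 = 2.5, cx_2 = 7.5, cz_2 = 6, r_2 = 1.5, cx_3 = 2.5, cy_3 = 7, cz_3 = 3.5, cx_4 = 8, cy_4 = 2.5, cz_4 = 5, h_4 = 3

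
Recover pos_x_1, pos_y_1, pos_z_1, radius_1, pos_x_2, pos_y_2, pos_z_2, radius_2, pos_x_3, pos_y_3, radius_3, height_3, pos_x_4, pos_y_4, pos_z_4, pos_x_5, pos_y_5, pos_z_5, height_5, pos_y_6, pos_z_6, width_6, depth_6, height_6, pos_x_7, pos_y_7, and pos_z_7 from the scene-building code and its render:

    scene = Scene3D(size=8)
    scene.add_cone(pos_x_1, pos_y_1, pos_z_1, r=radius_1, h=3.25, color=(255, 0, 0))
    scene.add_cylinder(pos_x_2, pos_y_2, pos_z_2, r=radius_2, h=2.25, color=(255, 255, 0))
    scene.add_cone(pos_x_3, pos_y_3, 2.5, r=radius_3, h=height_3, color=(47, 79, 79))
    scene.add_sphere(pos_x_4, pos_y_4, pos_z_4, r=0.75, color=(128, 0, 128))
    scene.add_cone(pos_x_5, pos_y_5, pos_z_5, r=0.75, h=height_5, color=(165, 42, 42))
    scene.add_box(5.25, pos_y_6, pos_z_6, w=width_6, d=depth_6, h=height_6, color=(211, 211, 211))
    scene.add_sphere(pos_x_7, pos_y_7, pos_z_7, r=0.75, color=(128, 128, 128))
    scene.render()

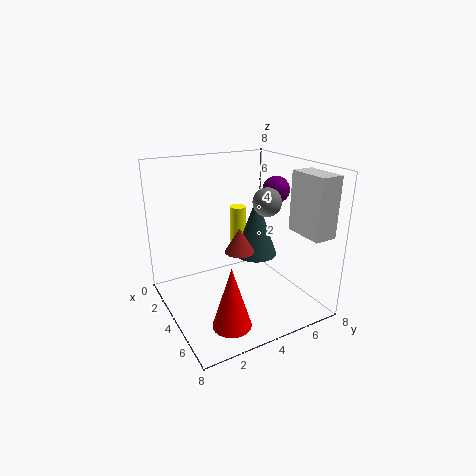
pos_x_1 = 6.5
pos_y_1 = 2.25
pos_z_1 = 0.5
radius_1 = 1
pos_x_2 = 1.75
pos_y_2 = 5.25
pos_z_2 = 2.75
radius_2 = 0.5
pos_x_3 = 3.5
pos_y_3 = 5.5
radius_3 = 1.25
height_3 = 3.5
pos_x_4 = 4.25
pos_y_4 = 6.25
pos_z_4 = 6.5
pos_x_5 = 5.5
pos_y_5 = 3.25
pos_z_5 = 4
height_5 = 1.25
pos_y_6 = 6.5
pos_z_6 = 4.5
width_6 = 2.25
depth_6 = 1.25
height_6 = 3.25
pos_x_7 = 5.25
pos_y_7 = 5
pos_z_7 = 6.25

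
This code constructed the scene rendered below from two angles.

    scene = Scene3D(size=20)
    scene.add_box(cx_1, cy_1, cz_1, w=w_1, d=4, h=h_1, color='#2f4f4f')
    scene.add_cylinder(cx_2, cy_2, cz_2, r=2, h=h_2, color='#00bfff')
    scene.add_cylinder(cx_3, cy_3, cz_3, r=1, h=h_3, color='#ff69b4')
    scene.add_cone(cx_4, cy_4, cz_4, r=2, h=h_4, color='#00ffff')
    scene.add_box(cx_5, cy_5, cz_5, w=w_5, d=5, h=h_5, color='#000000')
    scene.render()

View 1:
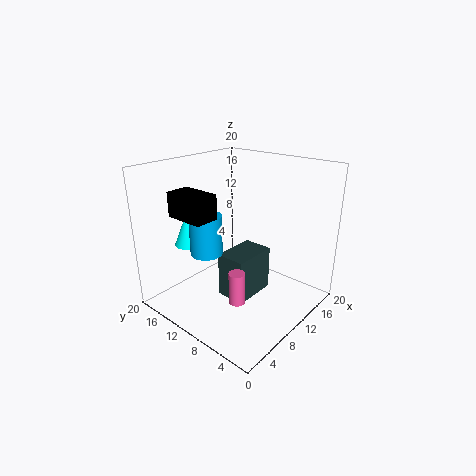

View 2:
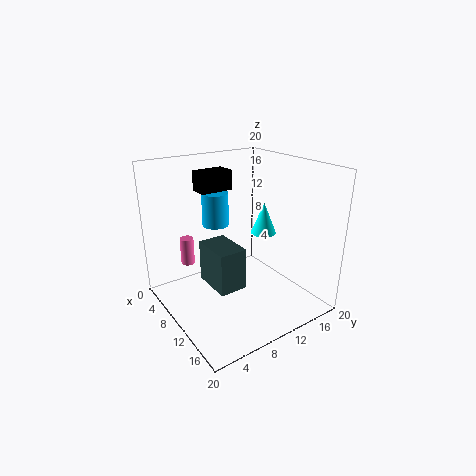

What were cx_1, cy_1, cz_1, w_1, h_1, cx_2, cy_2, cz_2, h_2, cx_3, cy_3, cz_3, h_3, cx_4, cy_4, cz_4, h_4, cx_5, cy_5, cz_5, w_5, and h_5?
cx_1 = 6; cy_1 = 6; cz_1 = 3; w_1 = 6; h_1 = 6; cx_2 = 4; cy_2 = 10; cz_2 = 10; h_2 = 5; cx_3 = 4; cy_3 = 5; cz_3 = 5; h_3 = 4; cx_4 = 7; cy_4 = 17; cz_4 = 8; h_4 = 5; cx_5 = 1; cy_5 = 8; cz_5 = 15; w_5 = 3; h_5 = 3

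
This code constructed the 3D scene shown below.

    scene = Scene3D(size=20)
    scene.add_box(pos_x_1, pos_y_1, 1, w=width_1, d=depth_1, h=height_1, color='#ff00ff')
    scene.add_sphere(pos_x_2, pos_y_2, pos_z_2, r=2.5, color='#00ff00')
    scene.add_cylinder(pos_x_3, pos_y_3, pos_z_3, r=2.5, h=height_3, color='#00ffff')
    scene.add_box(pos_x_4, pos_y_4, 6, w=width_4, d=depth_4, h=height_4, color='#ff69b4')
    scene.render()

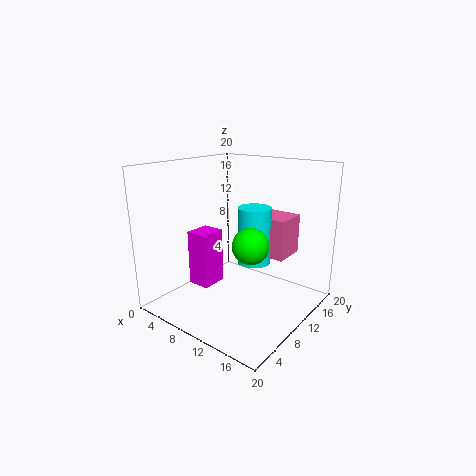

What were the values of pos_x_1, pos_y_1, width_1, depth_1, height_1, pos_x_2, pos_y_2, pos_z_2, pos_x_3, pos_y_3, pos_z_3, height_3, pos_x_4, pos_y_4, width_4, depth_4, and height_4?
pos_x_1 = 1.5, pos_y_1 = 8.5, width_1 = 3.5, depth_1 = 4, height_1 = 8.5, pos_x_2 = 12.5, pos_y_2 = 9.5, pos_z_2 = 9.5, pos_x_3 = 10, pos_y_3 = 14, pos_z_3 = 5, height_3 = 8.5, pos_x_4 = 9, pos_y_4 = 14.5, width_4 = 5.5, depth_4 = 5, height_4 = 6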